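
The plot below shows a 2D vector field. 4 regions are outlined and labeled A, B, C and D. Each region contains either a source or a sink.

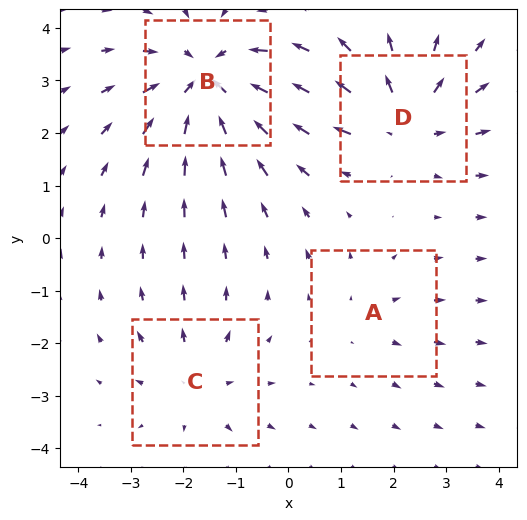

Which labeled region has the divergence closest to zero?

Divergence at each region's feature centre — A: about +2, B: about -6, C: about +3, D: about +4. Region A is closest to zero.

A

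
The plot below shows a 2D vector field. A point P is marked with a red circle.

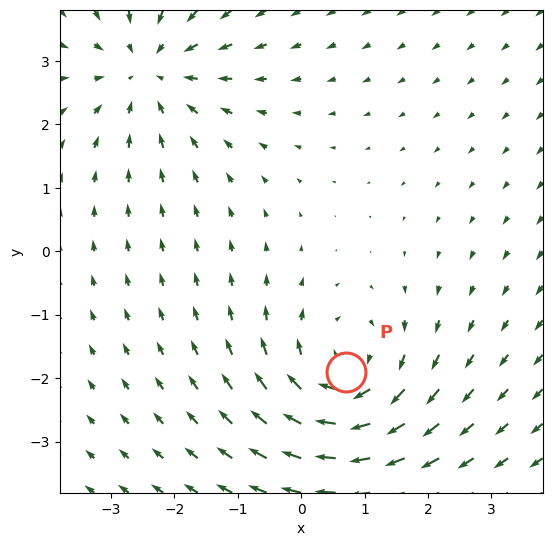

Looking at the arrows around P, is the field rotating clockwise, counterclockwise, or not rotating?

Near P at (0.7, -1.9) the arrows circulate clockwise. The curl (z-component) there is about -4; negative curl means clockwise rotation.

clockwise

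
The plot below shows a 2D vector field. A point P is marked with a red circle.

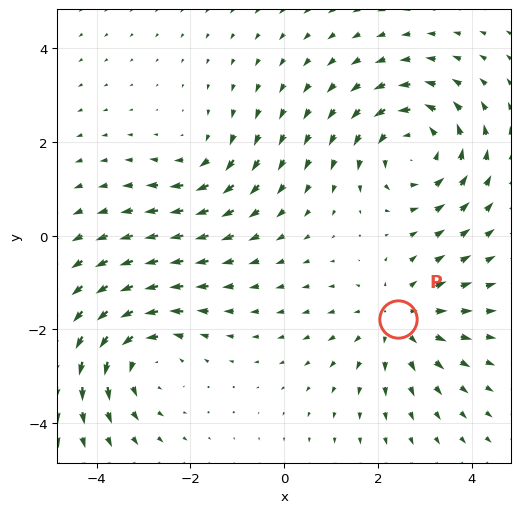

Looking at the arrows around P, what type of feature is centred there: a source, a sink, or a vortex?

At P (2.4, -1.8) the arrows spread outward. Divergence about +3, curl ≈0 — positive divergence with near-zero curl is a source.

source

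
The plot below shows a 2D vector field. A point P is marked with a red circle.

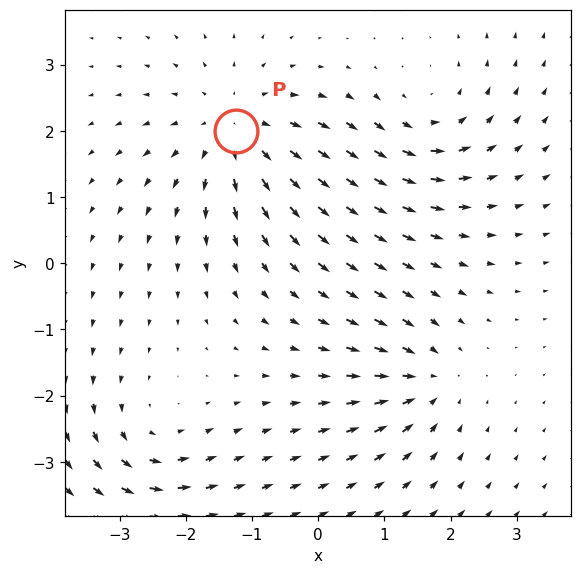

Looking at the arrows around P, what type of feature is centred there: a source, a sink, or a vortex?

At P (-1.2, 2.0) the arrows spread outward. Divergence about +4, curl ≈0 — positive divergence with near-zero curl is a source.

source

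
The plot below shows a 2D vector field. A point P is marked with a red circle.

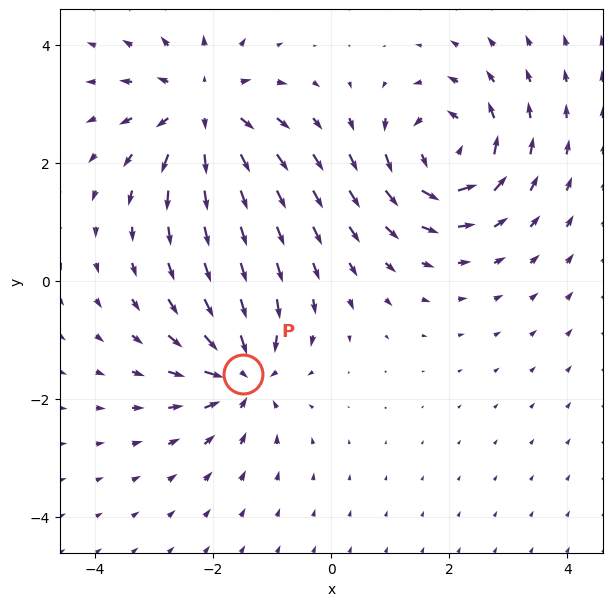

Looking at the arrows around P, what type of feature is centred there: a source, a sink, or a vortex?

At P (-1.5, -1.6) the arrows converge inward. Divergence about -6, curl ≈0 — negative divergence with near-zero curl is a sink.

sink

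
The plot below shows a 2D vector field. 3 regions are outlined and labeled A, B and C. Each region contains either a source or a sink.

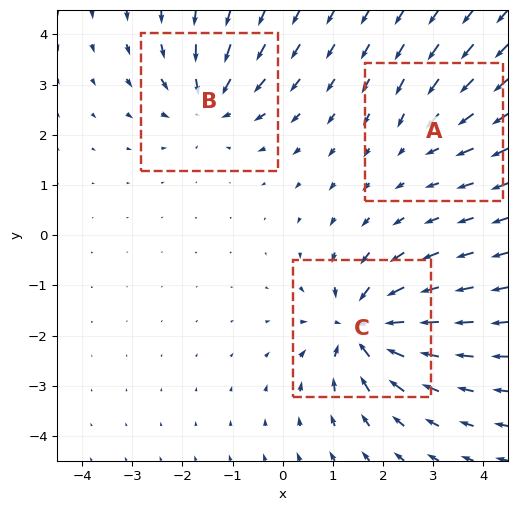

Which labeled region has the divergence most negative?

Divergence at each region's feature centre — A: about -2, B: about -4, C: about -6. Region C is most negative.

C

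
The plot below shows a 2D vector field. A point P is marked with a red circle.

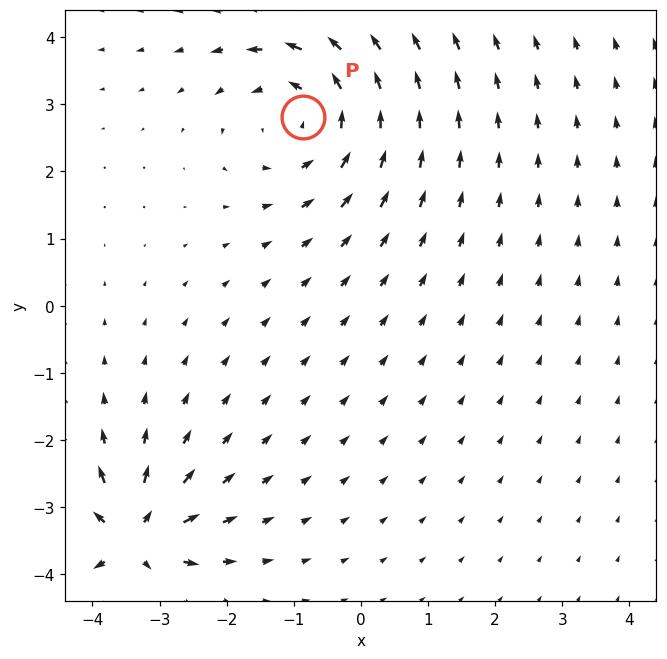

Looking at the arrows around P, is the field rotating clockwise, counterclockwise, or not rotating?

Near P at (-0.9, 2.8) the arrows circulate counterclockwise. The curl (z-component) there is about +4; positive curl means counterclockwise rotation.

counterclockwise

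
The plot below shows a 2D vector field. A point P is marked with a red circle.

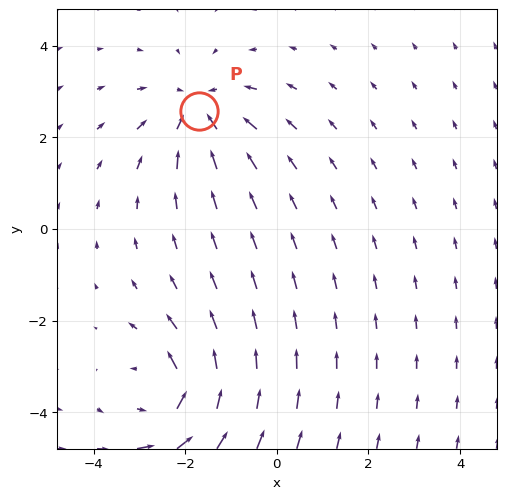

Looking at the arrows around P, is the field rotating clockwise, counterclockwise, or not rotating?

Near P at (-1.7, 2.6) the arrows show no circulation. The curl there is ≈0.

not rotating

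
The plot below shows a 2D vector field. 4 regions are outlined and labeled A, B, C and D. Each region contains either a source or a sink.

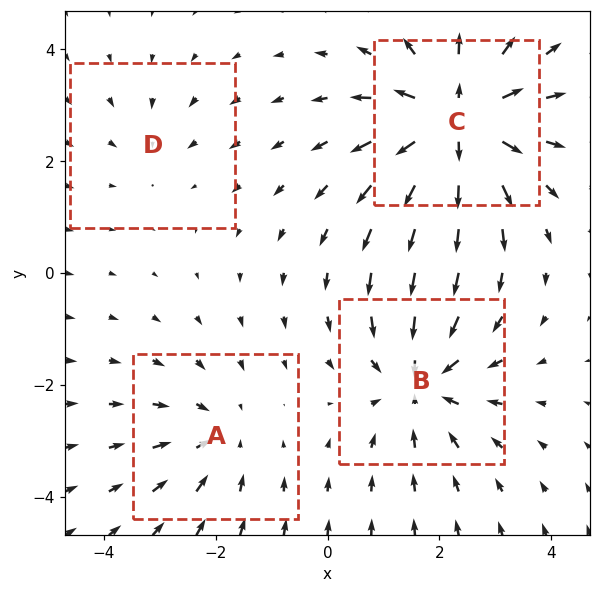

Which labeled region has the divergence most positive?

Divergence at each region's feature centre — A: about -3, B: about -5, C: about +6, D: about -2. Region C is most positive.

C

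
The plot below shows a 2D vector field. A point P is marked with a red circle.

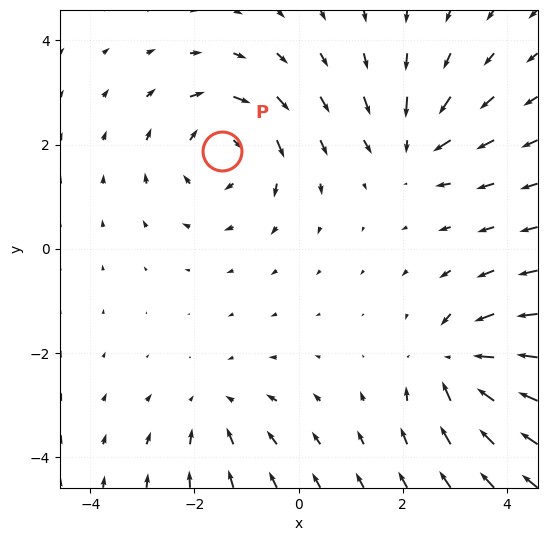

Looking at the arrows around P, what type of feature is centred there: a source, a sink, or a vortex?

vortex

At P (-1.5, 1.9) the arrows circulate clockwise. Divergence ≈0, curl about -4 — near-zero divergence with nonzero curl is a vortex.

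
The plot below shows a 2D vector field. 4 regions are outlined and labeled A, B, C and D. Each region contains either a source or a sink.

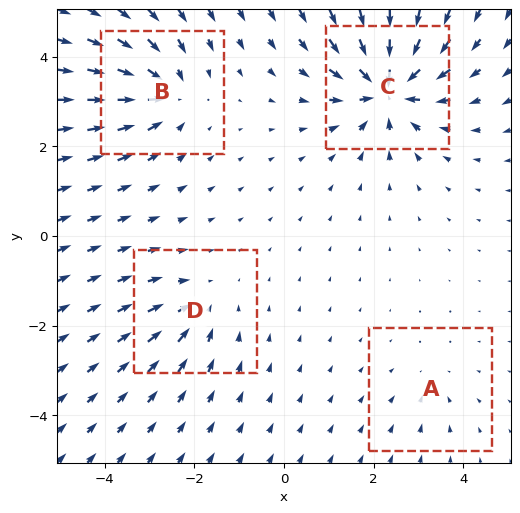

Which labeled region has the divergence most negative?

C

Divergence at each region's feature centre — A: about -2, B: about -5, C: about -8, D: about -4. Region C is most negative.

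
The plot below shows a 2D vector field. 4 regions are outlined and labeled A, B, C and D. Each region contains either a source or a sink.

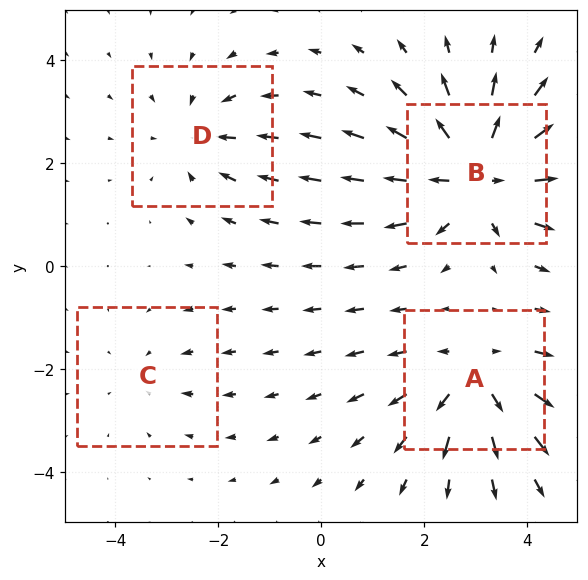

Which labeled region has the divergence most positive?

B

Divergence at each region's feature centre — A: about +4, B: about +6, C: about -2, D: about -3. Region B is most positive.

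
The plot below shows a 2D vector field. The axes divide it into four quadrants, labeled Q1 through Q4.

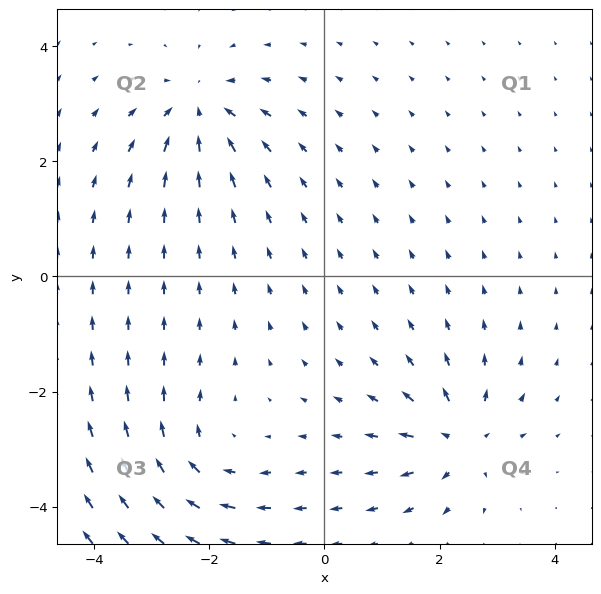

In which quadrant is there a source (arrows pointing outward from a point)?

Q4

The source sits at approximately (2.3, -2.8), which lies in quadrant Q4. The divergence there is about +5, positive as expected for a source.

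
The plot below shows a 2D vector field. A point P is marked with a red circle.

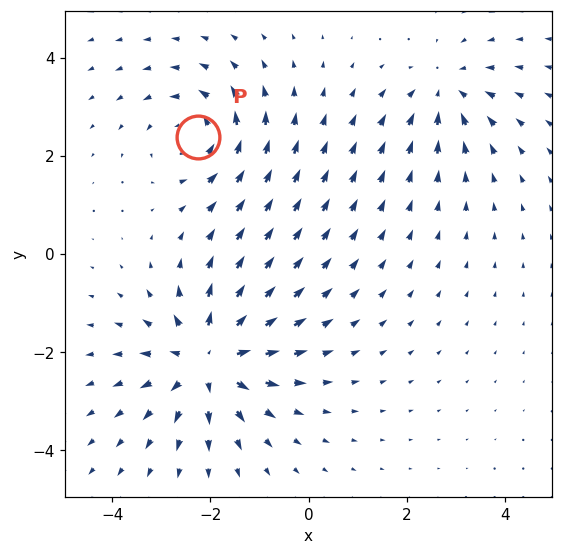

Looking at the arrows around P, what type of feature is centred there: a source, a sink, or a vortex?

vortex

At P (-2.3, 2.4) the arrows circulate counterclockwise. Divergence ≈0, curl about +3 — near-zero divergence with nonzero curl is a vortex.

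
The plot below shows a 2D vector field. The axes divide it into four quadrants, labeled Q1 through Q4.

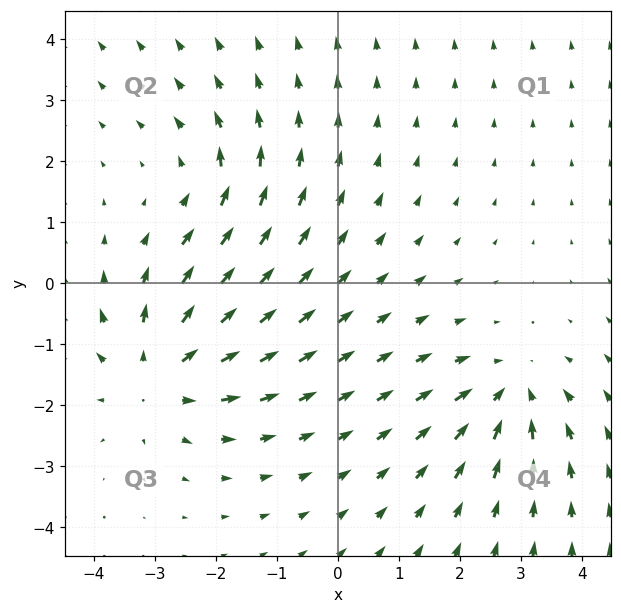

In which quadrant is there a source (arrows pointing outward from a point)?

Q3

The source sits at approximately (-2.9, -1.5), which lies in quadrant Q3. The divergence there is about +4, positive as expected for a source.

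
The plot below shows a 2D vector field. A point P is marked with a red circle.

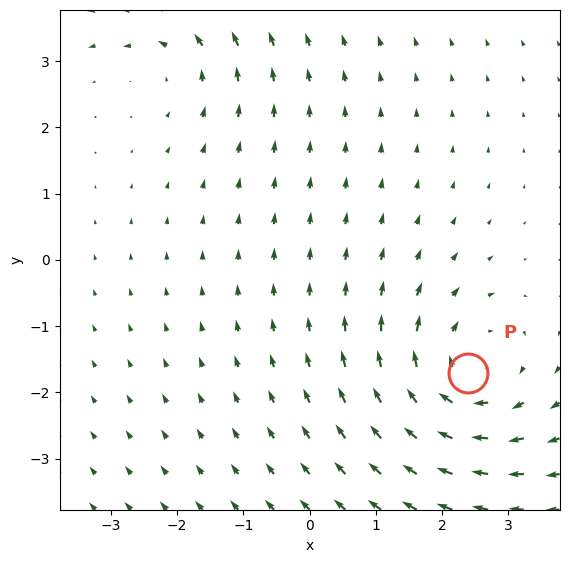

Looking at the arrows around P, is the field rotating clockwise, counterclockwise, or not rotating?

Near P at (2.4, -1.7) the arrows circulate clockwise. The curl (z-component) there is about -4; negative curl means clockwise rotation.

clockwise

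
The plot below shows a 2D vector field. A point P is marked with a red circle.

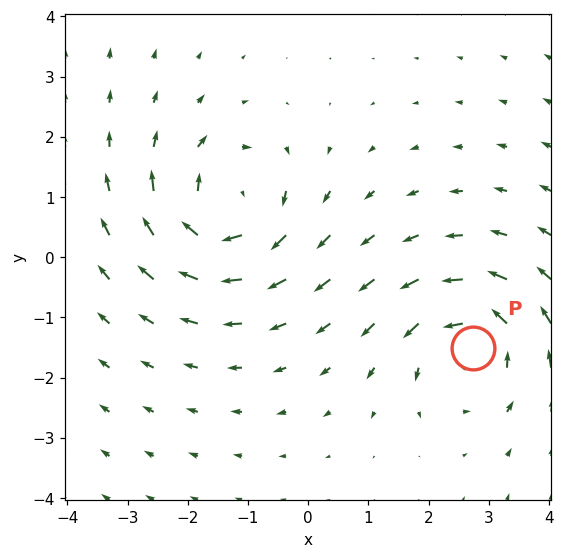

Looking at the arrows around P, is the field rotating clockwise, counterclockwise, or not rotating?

Near P at (2.7, -1.5) the arrows circulate counterclockwise. The curl (z-component) there is about +5; positive curl means counterclockwise rotation.

counterclockwise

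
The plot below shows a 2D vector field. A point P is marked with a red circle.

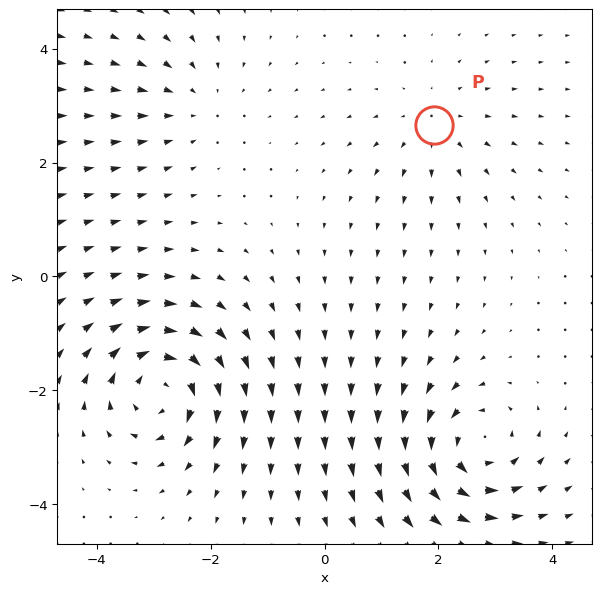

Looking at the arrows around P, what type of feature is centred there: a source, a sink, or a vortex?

At P (1.9, 2.7) the arrows spread outward. Divergence about +3, curl ≈0 — positive divergence with near-zero curl is a source.

source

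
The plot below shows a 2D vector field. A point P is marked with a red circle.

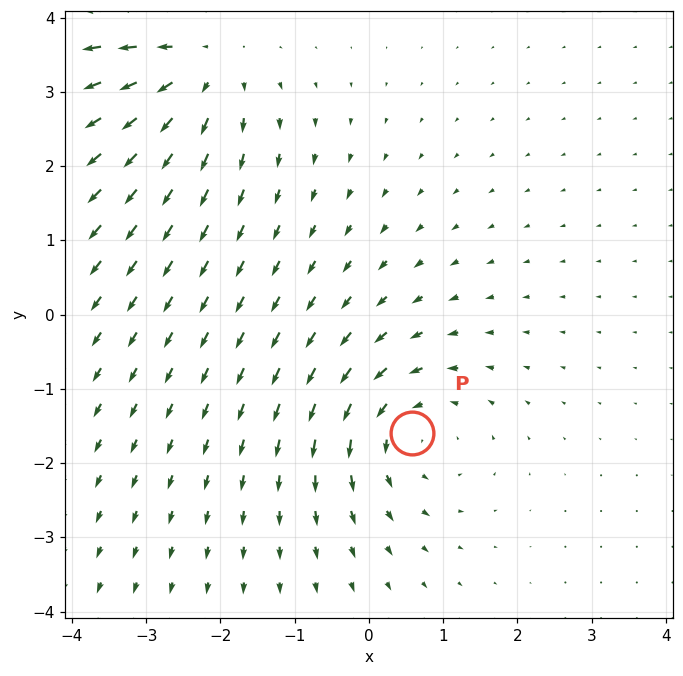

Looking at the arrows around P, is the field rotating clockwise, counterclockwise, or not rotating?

counterclockwise

Near P at (0.6, -1.6) the arrows circulate counterclockwise. The curl (z-component) there is about +3; positive curl means counterclockwise rotation.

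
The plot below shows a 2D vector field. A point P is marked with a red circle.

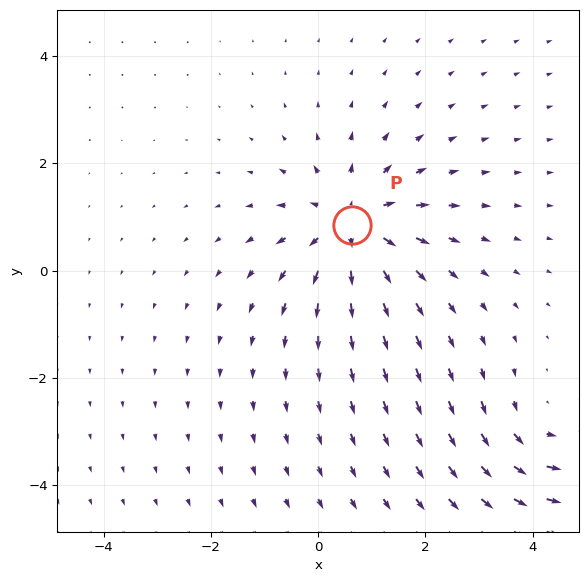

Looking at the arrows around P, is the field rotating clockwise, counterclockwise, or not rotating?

Near P at (0.6, 0.8) the arrows show no circulation. The curl there is ≈0.

not rotating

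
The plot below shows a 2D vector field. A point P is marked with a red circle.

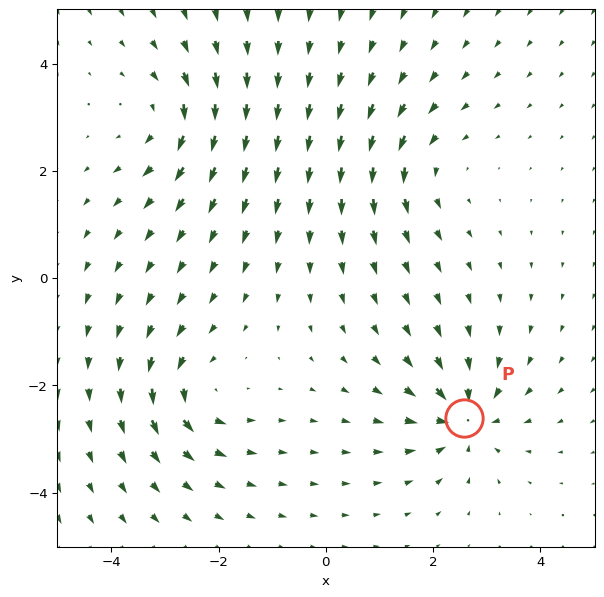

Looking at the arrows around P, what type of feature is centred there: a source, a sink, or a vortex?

sink

At P (2.6, -2.6) the arrows converge inward. Divergence about -6, curl ≈0 — negative divergence with near-zero curl is a sink.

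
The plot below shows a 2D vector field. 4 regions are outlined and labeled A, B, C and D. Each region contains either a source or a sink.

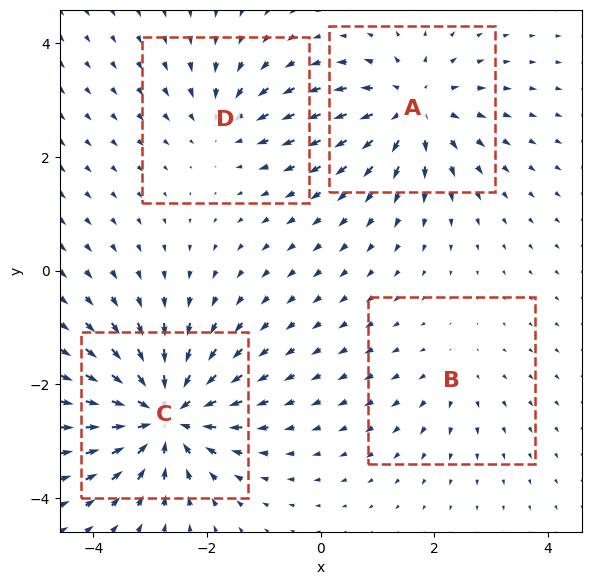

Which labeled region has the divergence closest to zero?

B

Divergence at each region's feature centre — A: about +5, B: about +2, C: about -7, D: about -3. Region B is closest to zero.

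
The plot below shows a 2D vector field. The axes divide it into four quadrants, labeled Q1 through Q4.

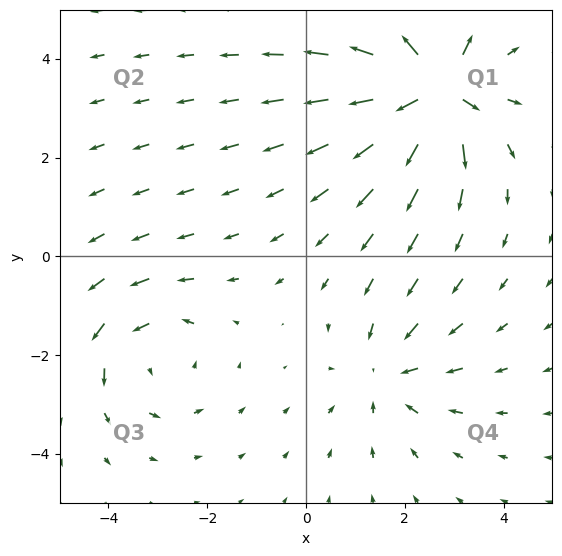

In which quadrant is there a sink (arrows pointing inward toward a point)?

Q4

The sink sits at approximately (1.6, -2.4), which lies in quadrant Q4. The divergence there is about -3, negative as expected for a sink.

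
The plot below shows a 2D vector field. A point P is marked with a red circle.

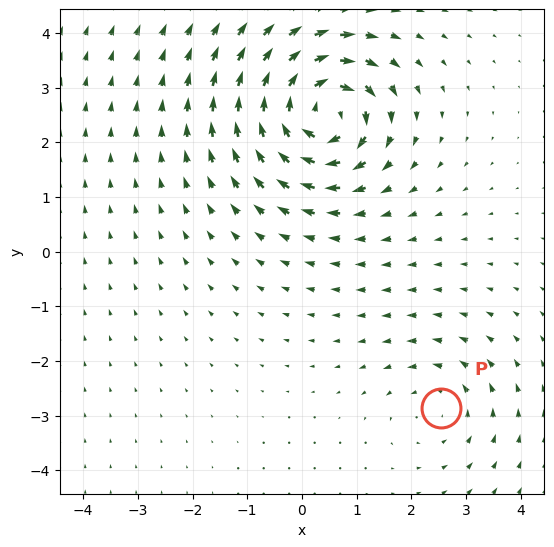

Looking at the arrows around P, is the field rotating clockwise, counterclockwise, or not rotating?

counterclockwise

Near P at (2.5, -2.9) the arrows circulate counterclockwise. The curl (z-component) there is about +2; positive curl means counterclockwise rotation.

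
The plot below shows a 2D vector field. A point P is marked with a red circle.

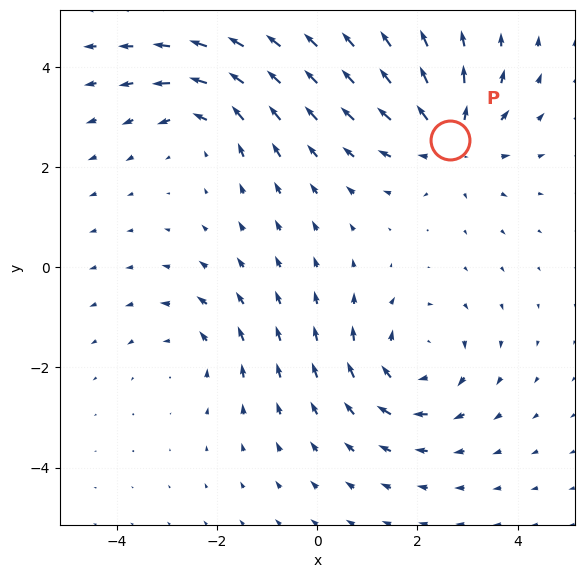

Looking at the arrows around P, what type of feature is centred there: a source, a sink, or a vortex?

source

At P (2.7, 2.5) the arrows spread outward. Divergence about +4, curl ≈0 — positive divergence with near-zero curl is a source.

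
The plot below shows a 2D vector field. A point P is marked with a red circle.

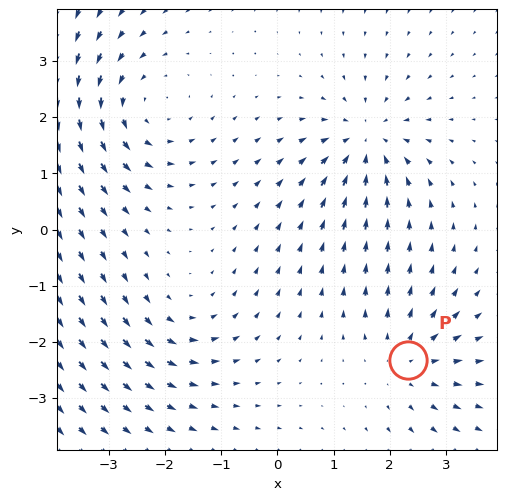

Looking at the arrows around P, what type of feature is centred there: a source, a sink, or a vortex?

At P (2.3, -2.3) the arrows spread outward. Divergence about +3, curl ≈0 — positive divergence with near-zero curl is a source.

source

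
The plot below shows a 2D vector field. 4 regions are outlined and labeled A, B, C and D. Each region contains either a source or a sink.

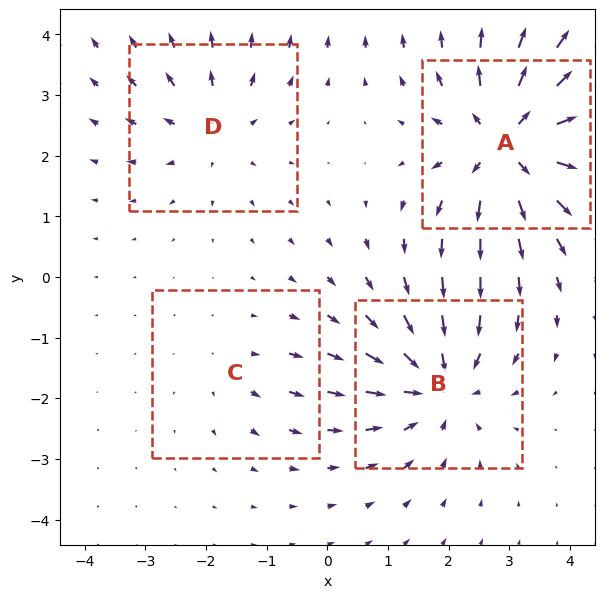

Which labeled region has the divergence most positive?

Divergence at each region's feature centre — A: about +7, B: about -5, C: about +2, D: about +4. Region A is most positive.

A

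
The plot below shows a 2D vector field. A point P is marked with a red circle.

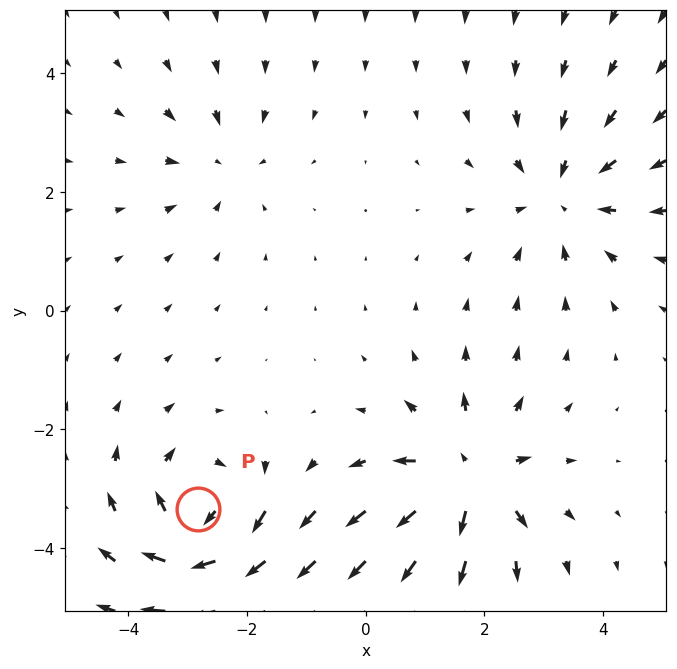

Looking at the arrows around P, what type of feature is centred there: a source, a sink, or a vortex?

At P (-2.8, -3.3) the arrows circulate clockwise. Divergence ≈0, curl about -6 — near-zero divergence with nonzero curl is a vortex.

vortex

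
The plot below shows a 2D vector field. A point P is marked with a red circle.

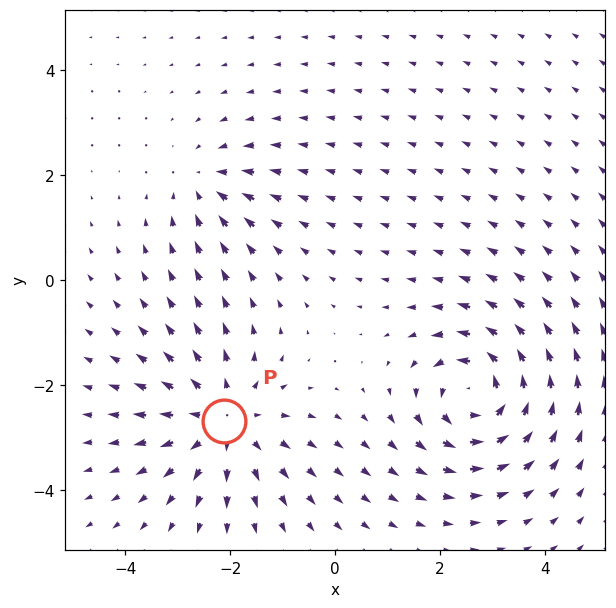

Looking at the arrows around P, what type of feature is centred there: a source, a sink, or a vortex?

source

At P (-2.1, -2.7) the arrows spread outward. Divergence about +4, curl ≈0 — positive divergence with near-zero curl is a source.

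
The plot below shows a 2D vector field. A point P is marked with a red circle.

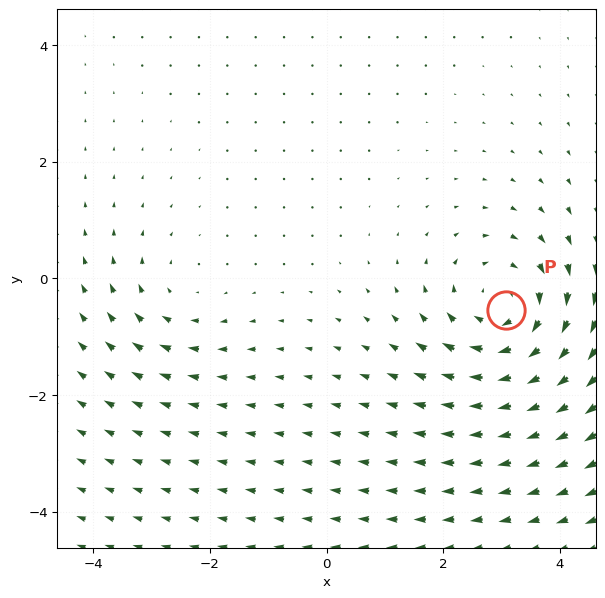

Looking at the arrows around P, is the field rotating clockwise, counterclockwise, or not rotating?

clockwise

Near P at (3.1, -0.5) the arrows circulate clockwise. The curl (z-component) there is about -5; negative curl means clockwise rotation.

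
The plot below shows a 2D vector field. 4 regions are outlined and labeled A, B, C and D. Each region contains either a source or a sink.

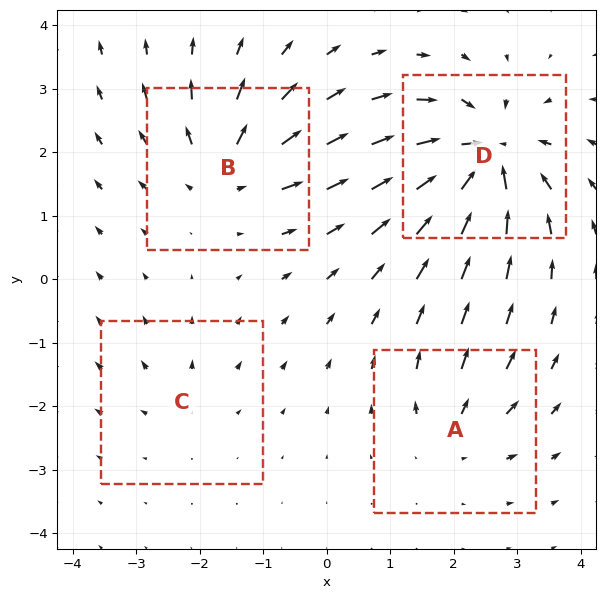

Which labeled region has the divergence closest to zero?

Divergence at each region's feature centre — A: about +4, B: about +6, C: about +2, D: about -9. Region C is closest to zero.

C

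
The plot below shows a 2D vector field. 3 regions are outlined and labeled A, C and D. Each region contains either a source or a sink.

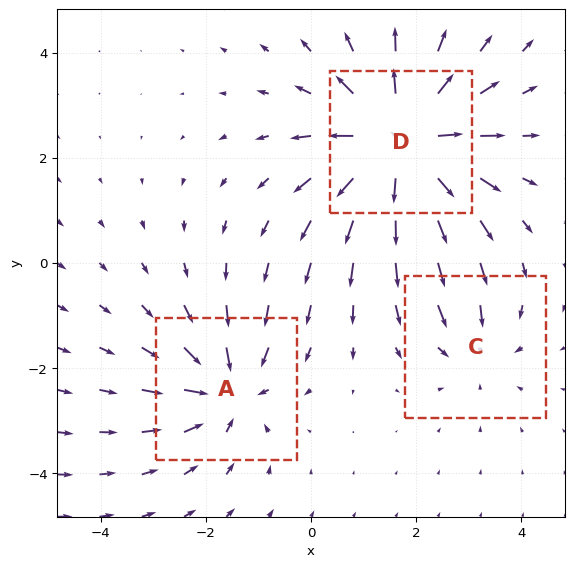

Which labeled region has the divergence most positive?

Divergence at each region's feature centre — A: about -3, C: about -2, D: about +6. Region D is most positive.

D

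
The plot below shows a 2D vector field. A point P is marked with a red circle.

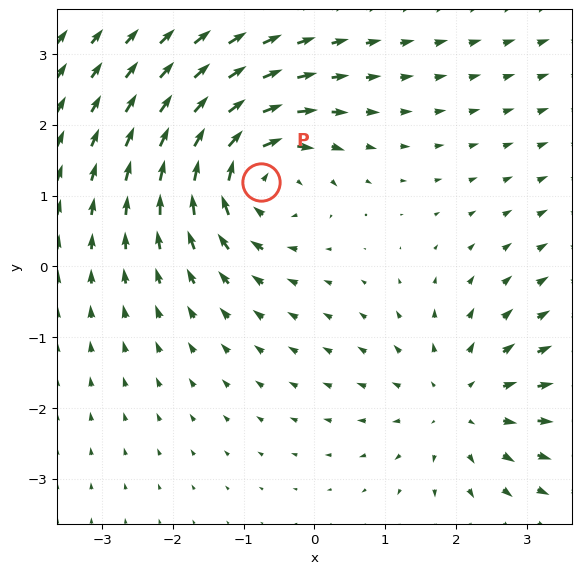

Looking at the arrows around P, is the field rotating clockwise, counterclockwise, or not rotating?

Near P at (-0.8, 1.2) the arrows circulate clockwise. The curl (z-component) there is about -4; negative curl means clockwise rotation.

clockwise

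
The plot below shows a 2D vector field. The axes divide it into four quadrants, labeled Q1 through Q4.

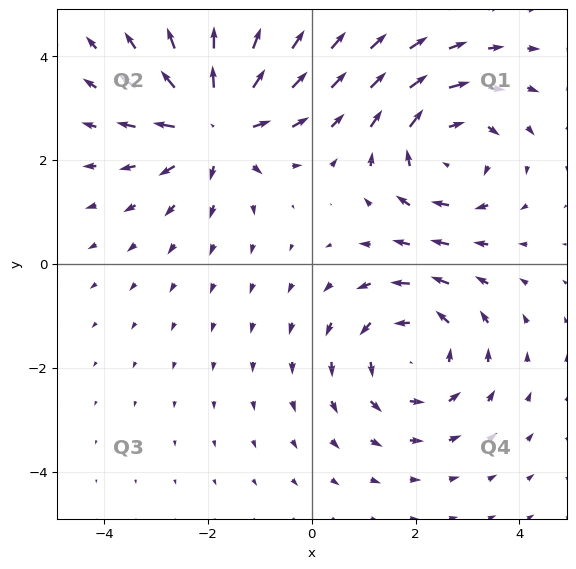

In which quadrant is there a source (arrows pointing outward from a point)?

The source sits at approximately (-1.8, 2.7), which lies in quadrant Q2. The divergence there is about +5, positive as expected for a source.

Q2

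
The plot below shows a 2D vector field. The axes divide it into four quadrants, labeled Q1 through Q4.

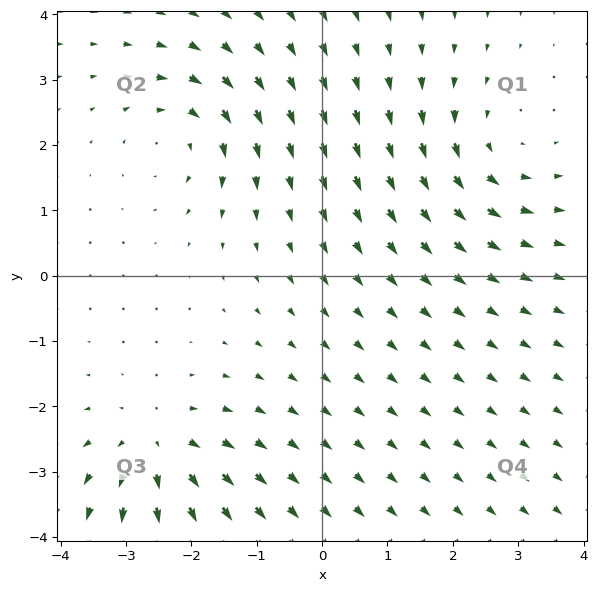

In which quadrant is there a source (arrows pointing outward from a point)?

Q3

The source sits at approximately (-2.6, -2.6), which lies in quadrant Q3. The divergence there is about +4, positive as expected for a source.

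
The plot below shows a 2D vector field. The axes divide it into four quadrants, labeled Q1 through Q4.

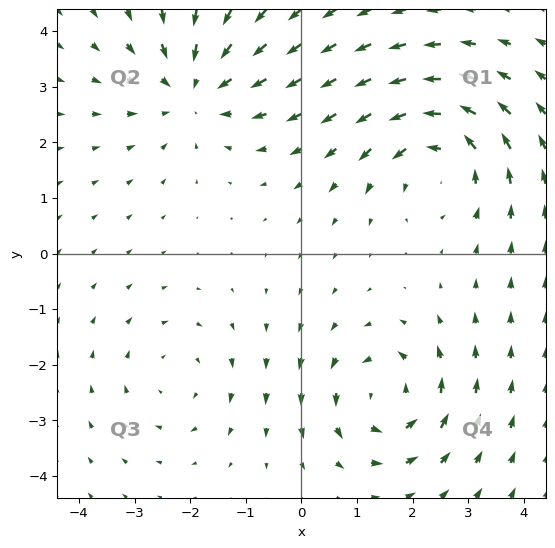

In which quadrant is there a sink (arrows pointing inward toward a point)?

Q2

The sink sits at approximately (-1.9, 3.0), which lies in quadrant Q2. The divergence there is about -4, negative as expected for a sink.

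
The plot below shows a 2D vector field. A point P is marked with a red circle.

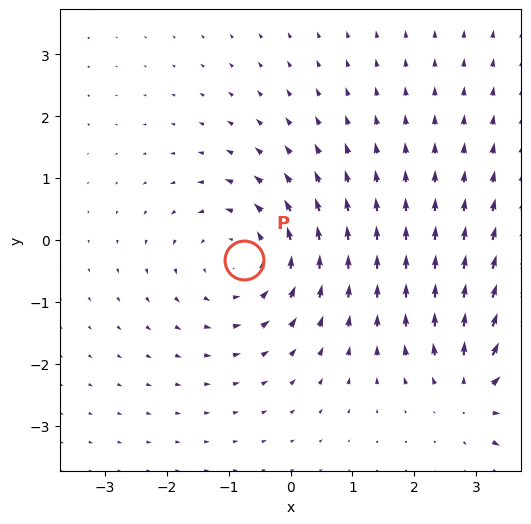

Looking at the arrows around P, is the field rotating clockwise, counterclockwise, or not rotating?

counterclockwise

Near P at (-0.8, -0.3) the arrows circulate counterclockwise. The curl (z-component) there is about +4; positive curl means counterclockwise rotation.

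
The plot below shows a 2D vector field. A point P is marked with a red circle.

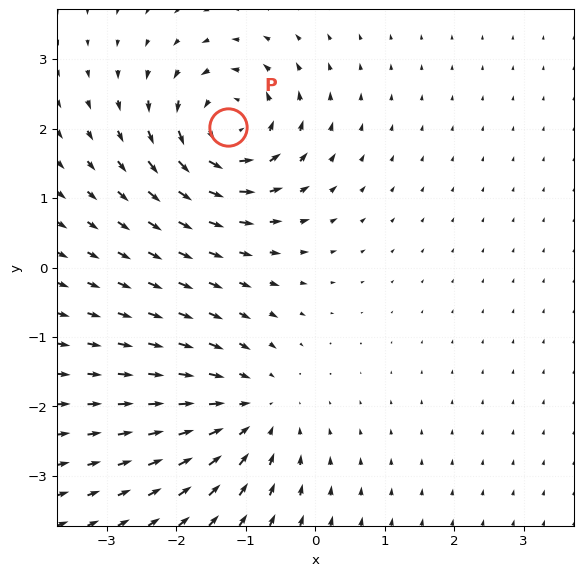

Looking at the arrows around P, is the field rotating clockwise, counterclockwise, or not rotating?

Near P at (-1.3, 2.0) the arrows circulate counterclockwise. The curl (z-component) there is about +6; positive curl means counterclockwise rotation.

counterclockwise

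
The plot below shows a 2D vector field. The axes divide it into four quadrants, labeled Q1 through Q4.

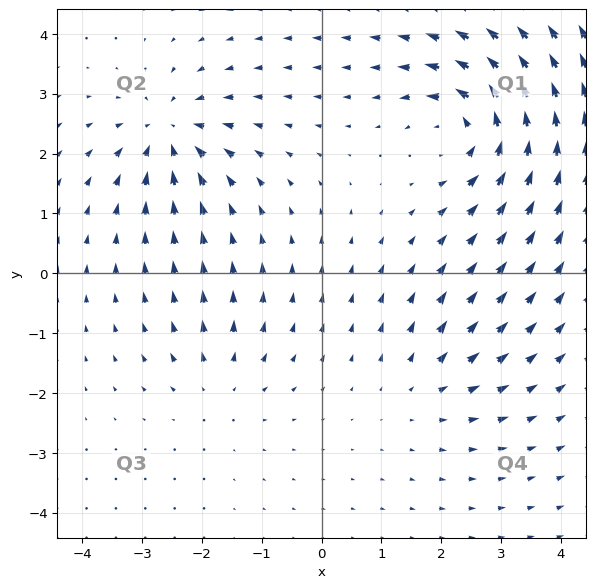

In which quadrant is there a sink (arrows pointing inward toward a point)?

The sink sits at approximately (-2.5, 2.3), which lies in quadrant Q2. The divergence there is about -5, negative as expected for a sink.

Q2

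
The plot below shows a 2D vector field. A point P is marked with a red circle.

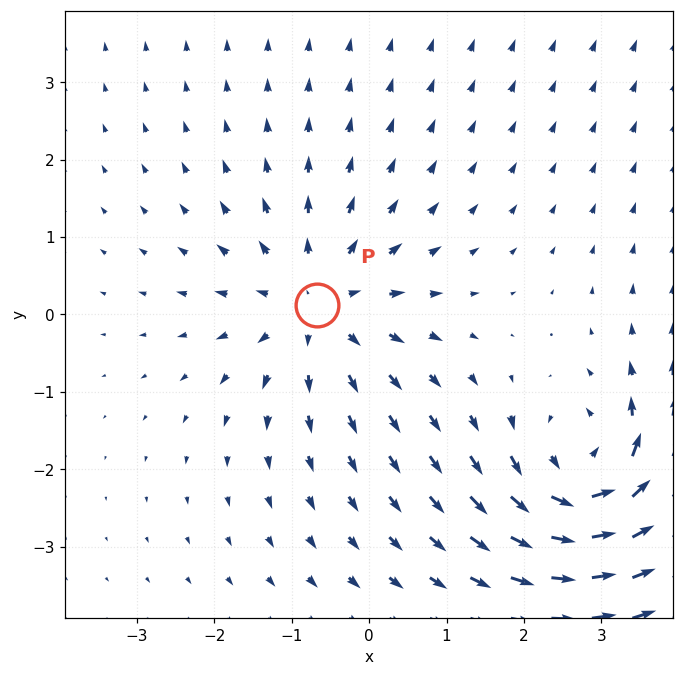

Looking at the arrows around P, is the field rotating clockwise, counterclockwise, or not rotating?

not rotating

Near P at (-0.7, 0.1) the arrows show no circulation. The curl there is ≈0.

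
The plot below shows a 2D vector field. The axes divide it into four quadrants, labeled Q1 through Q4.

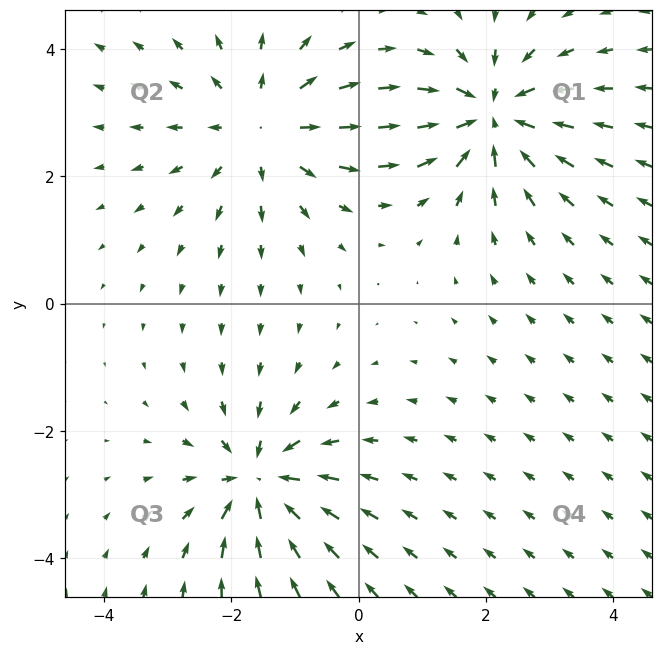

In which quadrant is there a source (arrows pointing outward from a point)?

The source sits at approximately (-1.5, 2.8), which lies in quadrant Q2. The divergence there is about +4, positive as expected for a source.

Q2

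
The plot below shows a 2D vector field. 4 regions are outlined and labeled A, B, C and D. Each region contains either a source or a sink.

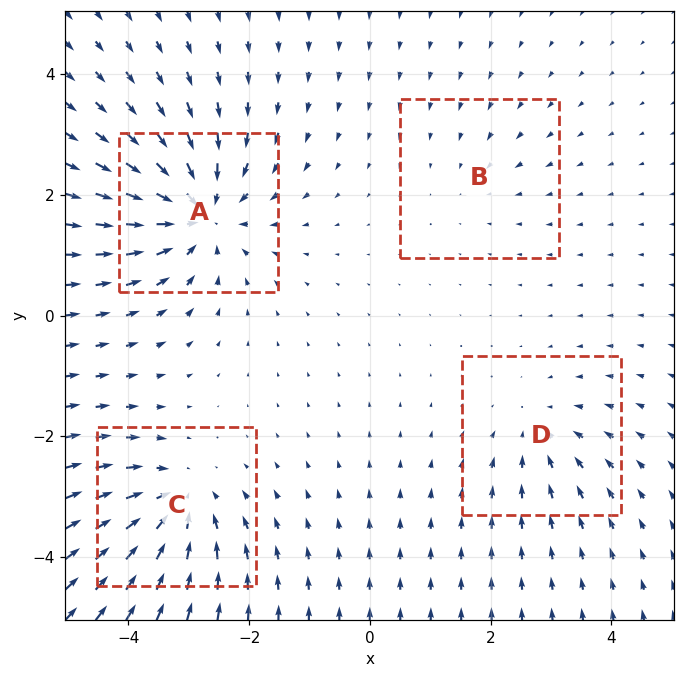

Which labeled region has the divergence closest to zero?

B

Divergence at each region's feature centre — A: about -7, B: about -2, C: about -6, D: about -4. Region B is closest to zero.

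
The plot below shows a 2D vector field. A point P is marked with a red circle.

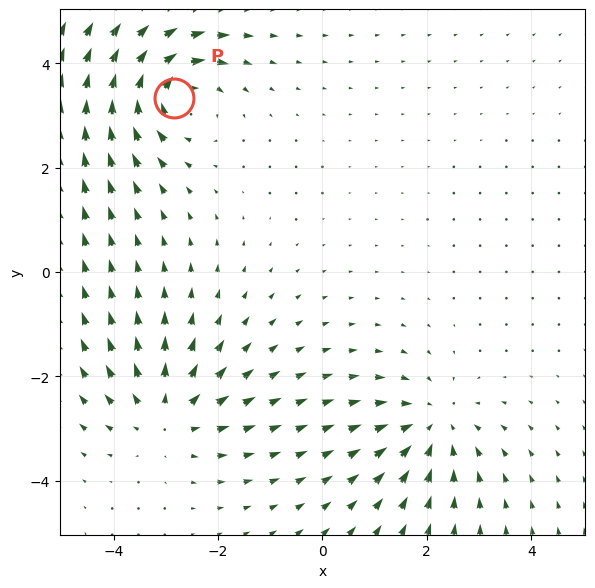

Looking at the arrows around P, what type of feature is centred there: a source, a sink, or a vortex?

At P (-2.9, 3.3) the arrows circulate clockwise. Divergence ≈0, curl about -5 — near-zero divergence with nonzero curl is a vortex.

vortex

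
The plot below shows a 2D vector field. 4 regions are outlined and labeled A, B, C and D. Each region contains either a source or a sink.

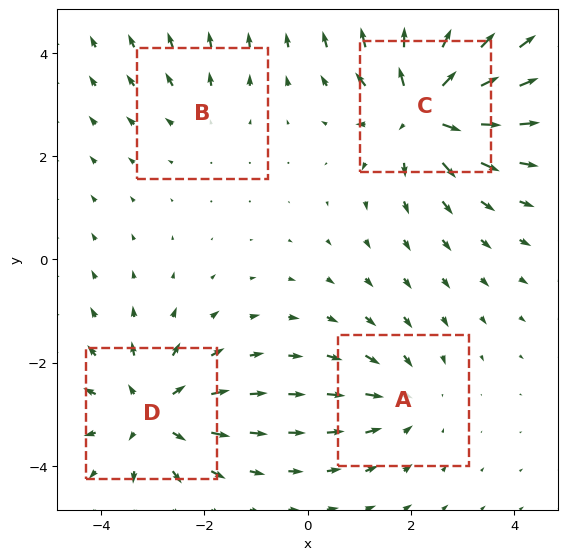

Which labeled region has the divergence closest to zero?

Divergence at each region's feature centre — A: about -3, B: about +2, C: about +7, D: about +5. Region B is closest to zero.

B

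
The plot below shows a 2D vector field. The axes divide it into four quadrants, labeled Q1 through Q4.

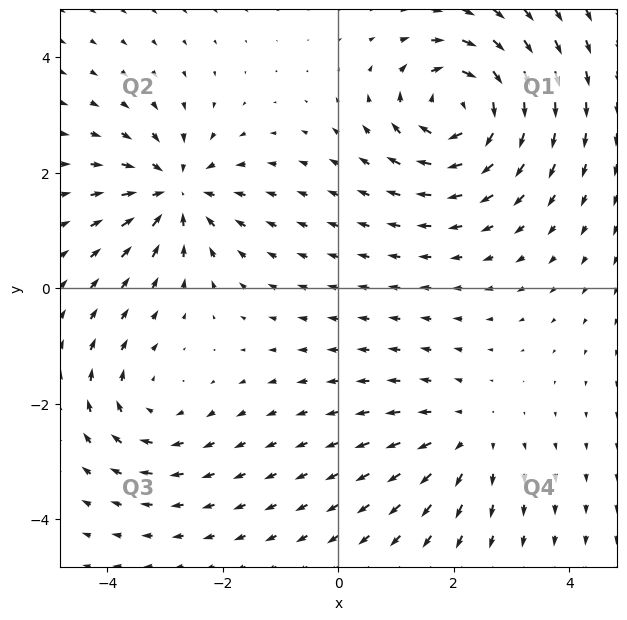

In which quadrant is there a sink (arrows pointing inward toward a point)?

The sink sits at approximately (-2.8, 1.7), which lies in quadrant Q2. The divergence there is about -5, negative as expected for a sink.

Q2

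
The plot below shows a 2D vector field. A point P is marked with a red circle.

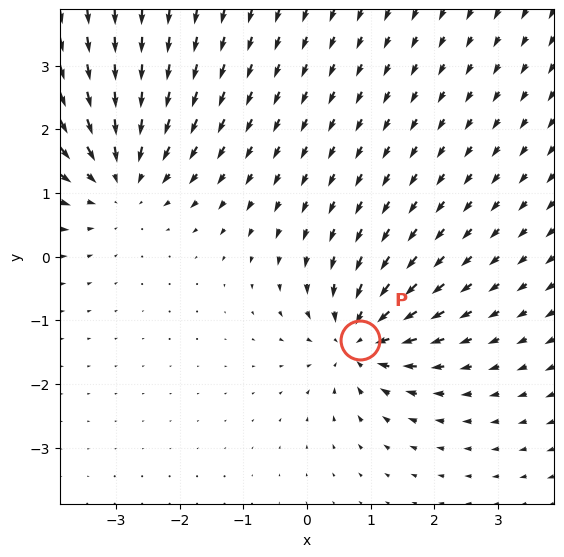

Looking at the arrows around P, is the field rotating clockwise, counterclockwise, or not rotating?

not rotating

Near P at (0.8, -1.3) the arrows show no circulation. The curl there is ≈0.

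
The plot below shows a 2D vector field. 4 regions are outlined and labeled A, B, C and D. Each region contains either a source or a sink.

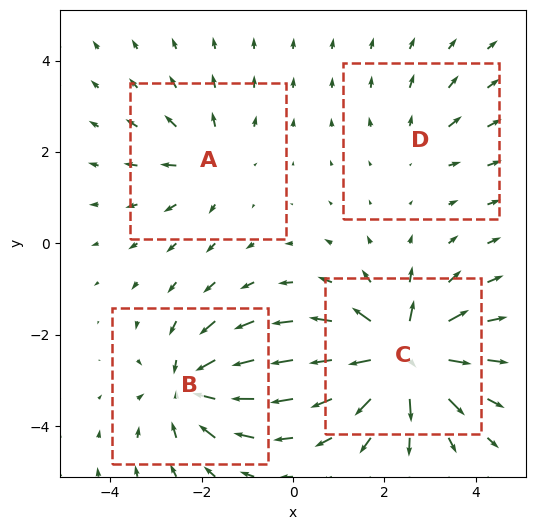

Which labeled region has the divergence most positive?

Divergence at each region's feature centre — A: about +4, B: about -6, C: about +8, D: about +2. Region C is most positive.

C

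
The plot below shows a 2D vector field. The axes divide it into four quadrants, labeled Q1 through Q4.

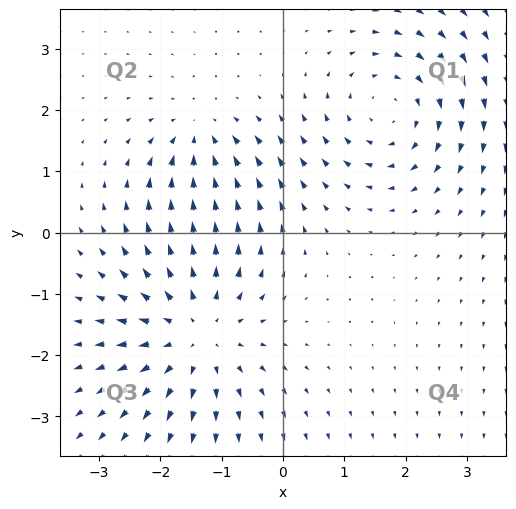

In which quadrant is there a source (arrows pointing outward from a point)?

The source sits at approximately (-1.4, -1.6), which lies in quadrant Q3. The divergence there is about +4, positive as expected for a source.

Q3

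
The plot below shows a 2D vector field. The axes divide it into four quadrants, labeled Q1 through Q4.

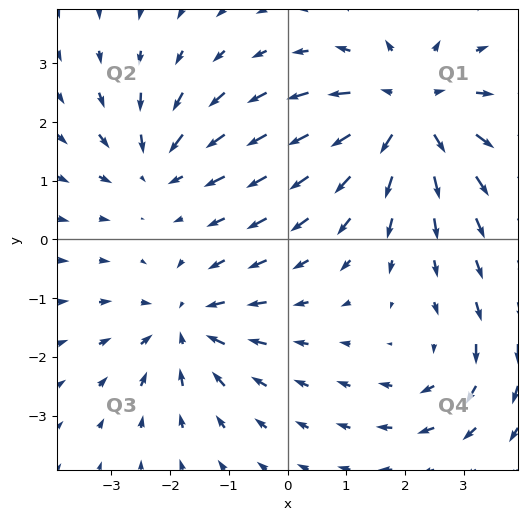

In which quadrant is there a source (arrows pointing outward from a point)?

The source sits at approximately (2.1, 2.2), which lies in quadrant Q1. The divergence there is about +4, positive as expected for a source.

Q1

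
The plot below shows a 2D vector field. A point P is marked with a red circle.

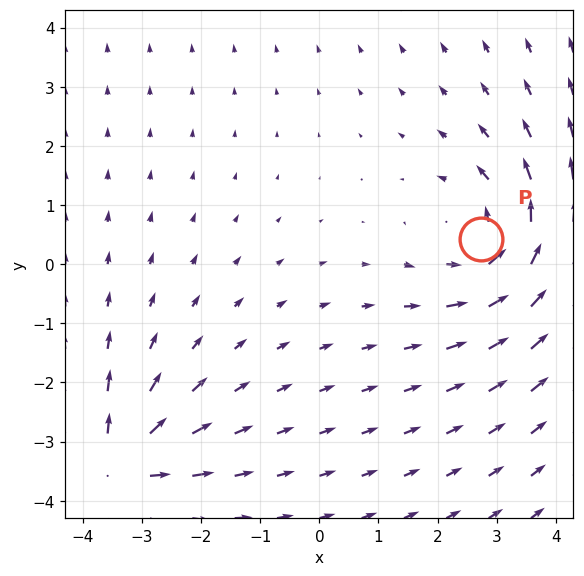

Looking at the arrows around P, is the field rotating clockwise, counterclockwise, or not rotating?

Near P at (2.7, 0.4) the arrows circulate counterclockwise. The curl (z-component) there is about +4; positive curl means counterclockwise rotation.

counterclockwise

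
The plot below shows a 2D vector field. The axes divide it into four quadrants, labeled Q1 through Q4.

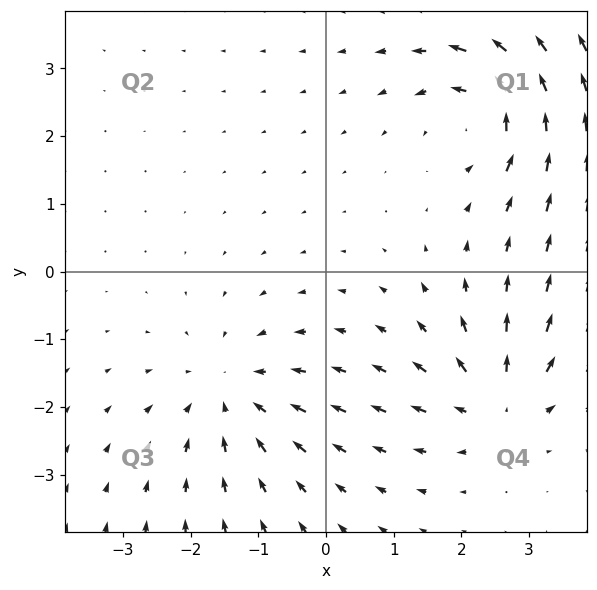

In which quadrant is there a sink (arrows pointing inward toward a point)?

The sink sits at approximately (-1.4, -1.8), which lies in quadrant Q3. The divergence there is about -3, negative as expected for a sink.

Q3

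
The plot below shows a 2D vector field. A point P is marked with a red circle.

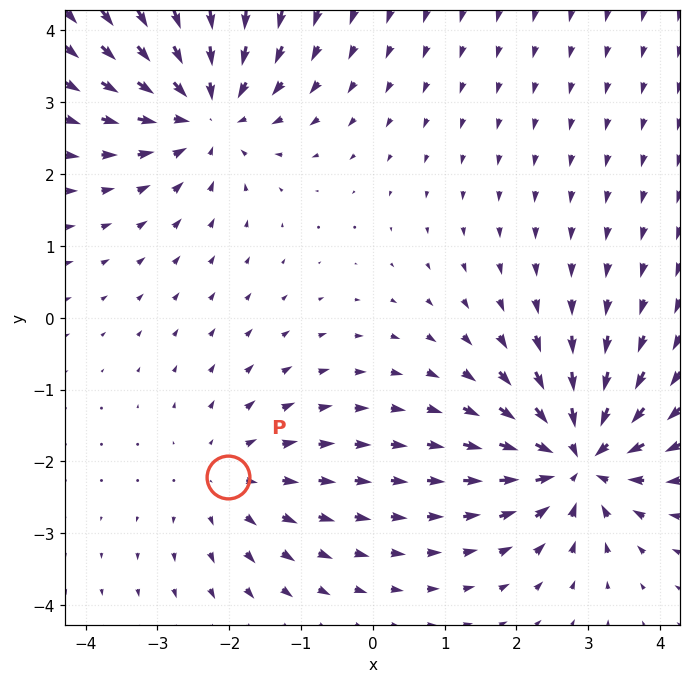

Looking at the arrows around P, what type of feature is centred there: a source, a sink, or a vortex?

At P (-2.0, -2.2) the arrows spread outward. Divergence about +3, curl ≈0 — positive divergence with near-zero curl is a source.

source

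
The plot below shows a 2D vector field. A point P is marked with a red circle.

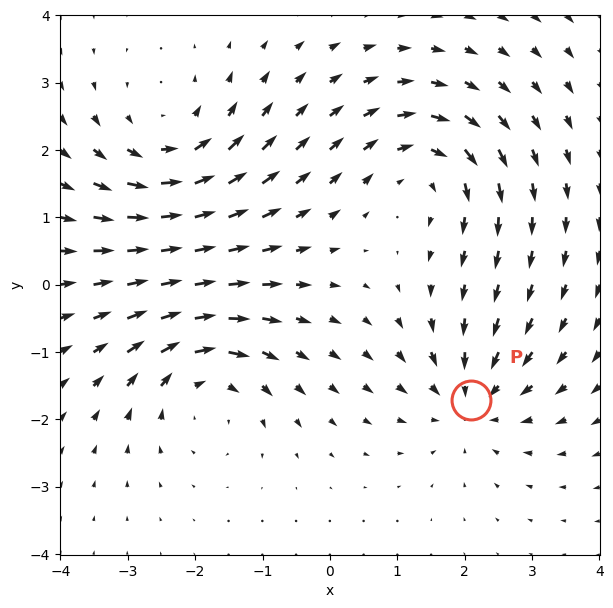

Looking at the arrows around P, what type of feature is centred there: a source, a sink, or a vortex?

sink

At P (2.1, -1.7) the arrows converge inward. Divergence about -4, curl ≈0 — negative divergence with near-zero curl is a sink.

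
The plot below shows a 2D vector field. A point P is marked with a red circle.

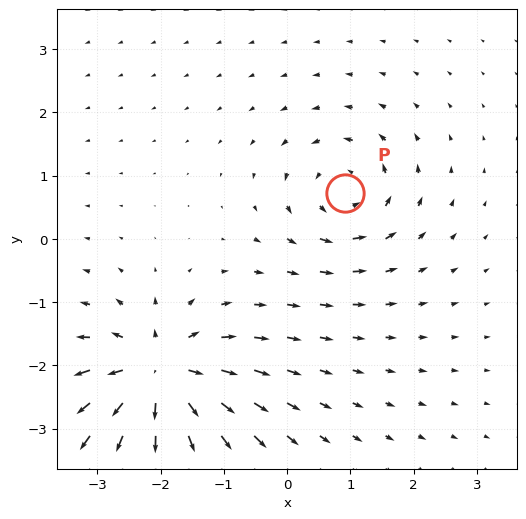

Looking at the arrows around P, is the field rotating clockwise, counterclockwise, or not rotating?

Near P at (0.9, 0.7) the arrows circulate counterclockwise. The curl (z-component) there is about +4; positive curl means counterclockwise rotation.

counterclockwise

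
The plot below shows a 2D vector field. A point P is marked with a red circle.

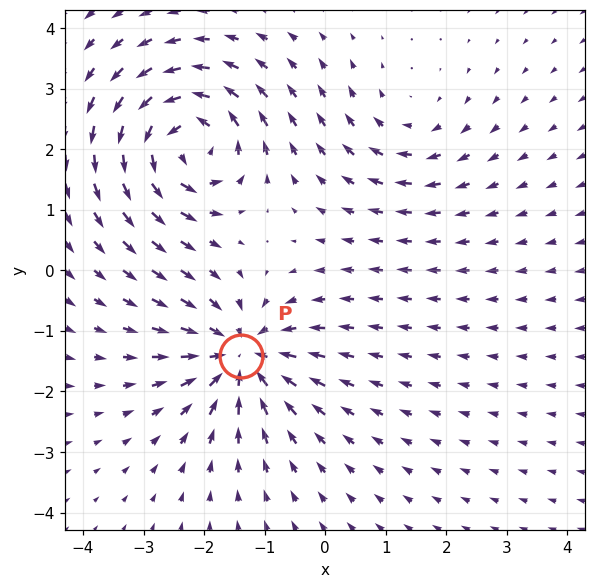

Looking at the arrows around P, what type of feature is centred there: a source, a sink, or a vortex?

sink

At P (-1.4, -1.4) the arrows converge inward. Divergence about -5, curl ≈0 — negative divergence with near-zero curl is a sink.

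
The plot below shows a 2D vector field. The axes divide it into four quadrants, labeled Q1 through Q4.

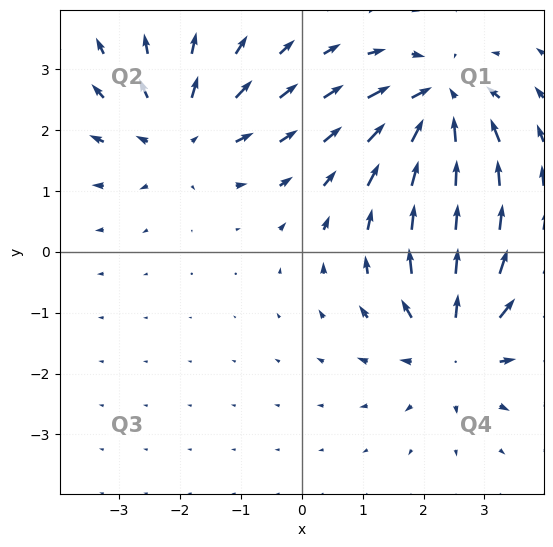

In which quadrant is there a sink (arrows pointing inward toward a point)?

Q1

The sink sits at approximately (2.2, 2.4), which lies in quadrant Q1. The divergence there is about -7, negative as expected for a sink.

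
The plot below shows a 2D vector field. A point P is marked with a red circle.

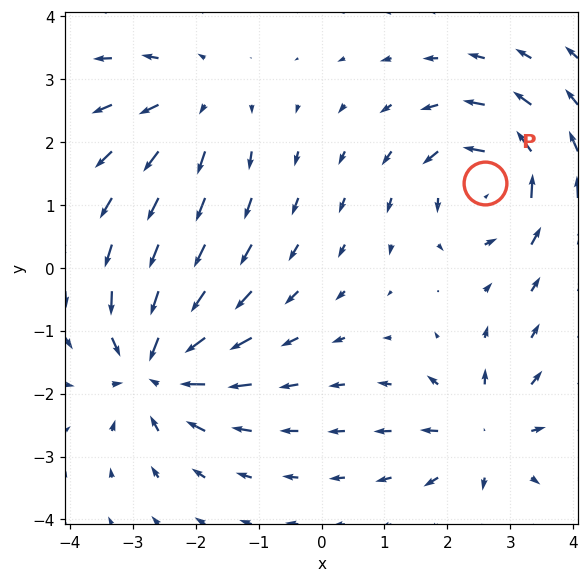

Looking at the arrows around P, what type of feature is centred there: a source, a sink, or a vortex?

At P (2.6, 1.3) the arrows circulate counterclockwise. Divergence ≈0, curl about +5 — near-zero divergence with nonzero curl is a vortex.

vortex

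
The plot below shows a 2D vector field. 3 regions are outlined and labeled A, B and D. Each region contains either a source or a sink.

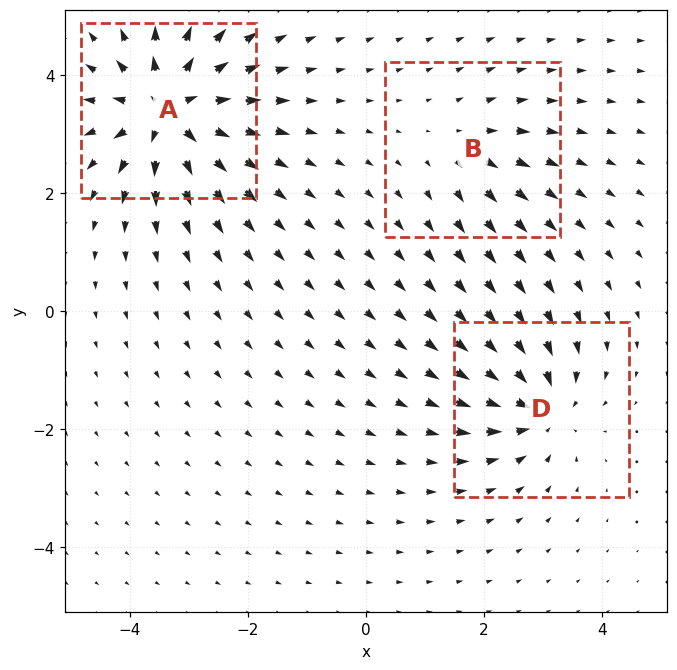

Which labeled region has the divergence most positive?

Divergence at each region's feature centre — A: about +6, B: about +2, D: about -4. Region A is most positive.

A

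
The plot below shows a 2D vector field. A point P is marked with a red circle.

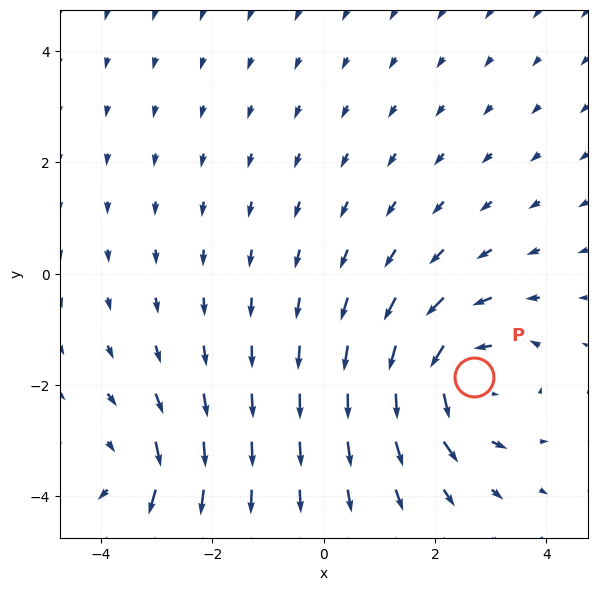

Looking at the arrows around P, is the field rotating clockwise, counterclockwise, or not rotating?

counterclockwise

Near P at (2.7, -1.9) the arrows circulate counterclockwise. The curl (z-component) there is about +5; positive curl means counterclockwise rotation.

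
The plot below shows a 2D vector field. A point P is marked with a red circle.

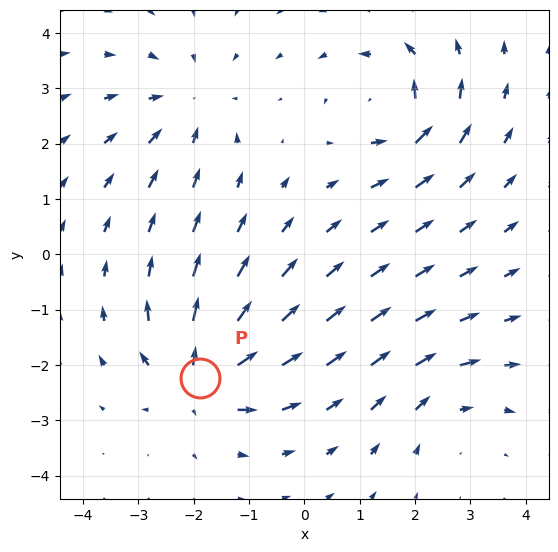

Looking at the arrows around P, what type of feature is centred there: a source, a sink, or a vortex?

source

At P (-1.9, -2.2) the arrows spread outward. Divergence about +6, curl ≈0 — positive divergence with near-zero curl is a source.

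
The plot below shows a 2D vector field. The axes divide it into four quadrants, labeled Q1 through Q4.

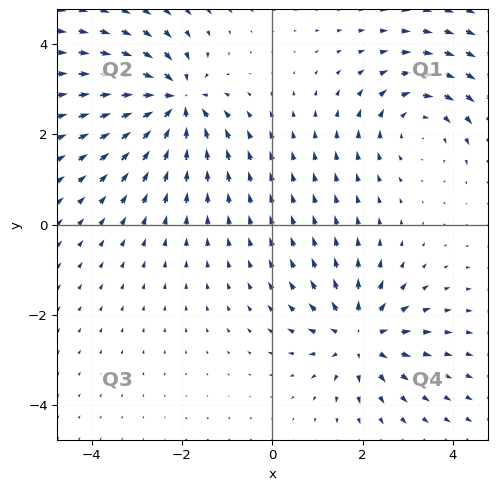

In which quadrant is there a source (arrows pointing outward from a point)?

Q4

The source sits at approximately (1.9, -2.5), which lies in quadrant Q4. The divergence there is about +4, positive as expected for a source.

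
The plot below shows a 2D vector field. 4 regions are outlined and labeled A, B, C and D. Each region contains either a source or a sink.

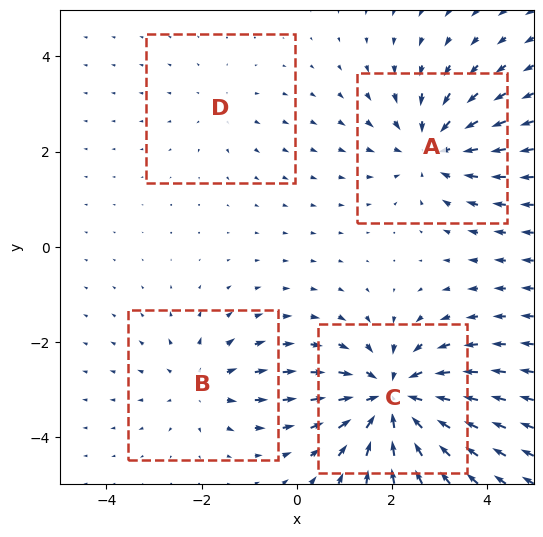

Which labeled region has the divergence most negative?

Divergence at each region's feature centre — A: about -4, B: about +3, C: about -6, D: about +2. Region C is most negative.

C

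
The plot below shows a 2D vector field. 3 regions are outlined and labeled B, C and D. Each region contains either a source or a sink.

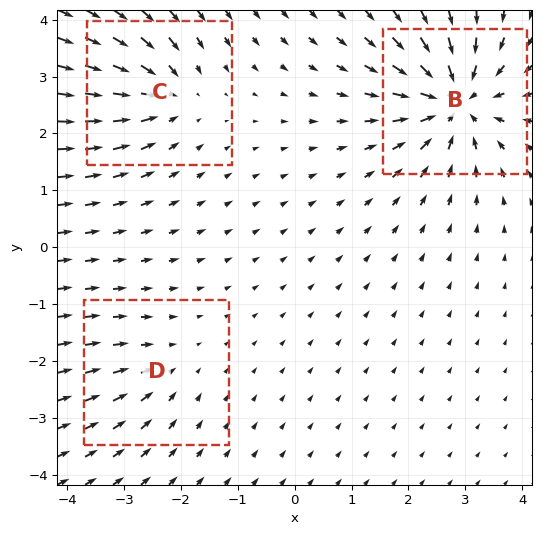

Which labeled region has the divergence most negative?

B

Divergence at each region's feature centre — B: about -6, C: about -4, D: about -2. Region B is most negative.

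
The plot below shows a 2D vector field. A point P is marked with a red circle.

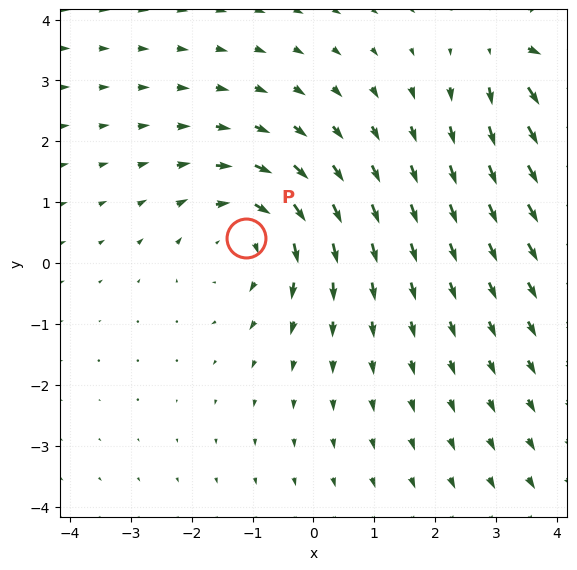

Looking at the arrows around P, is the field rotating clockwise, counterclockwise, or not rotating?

Near P at (-1.1, 0.4) the arrows circulate clockwise. The curl (z-component) there is about -3; negative curl means clockwise rotation.

clockwise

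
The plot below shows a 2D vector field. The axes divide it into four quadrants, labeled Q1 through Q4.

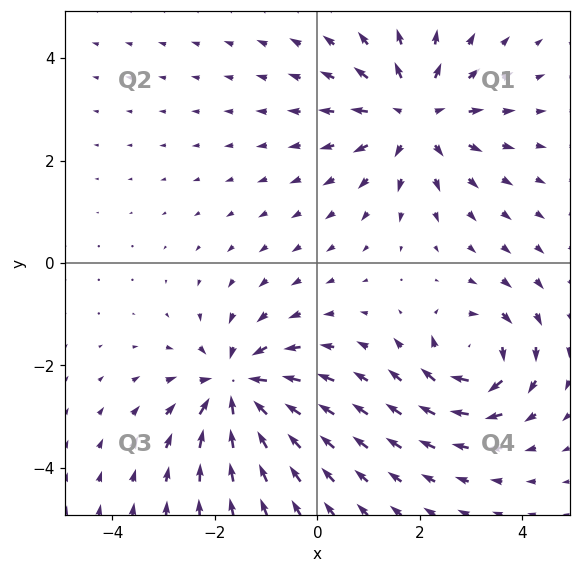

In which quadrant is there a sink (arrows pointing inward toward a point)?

Q3

The sink sits at approximately (-1.6, -2.4), which lies in quadrant Q3. The divergence there is about -5, negative as expected for a sink.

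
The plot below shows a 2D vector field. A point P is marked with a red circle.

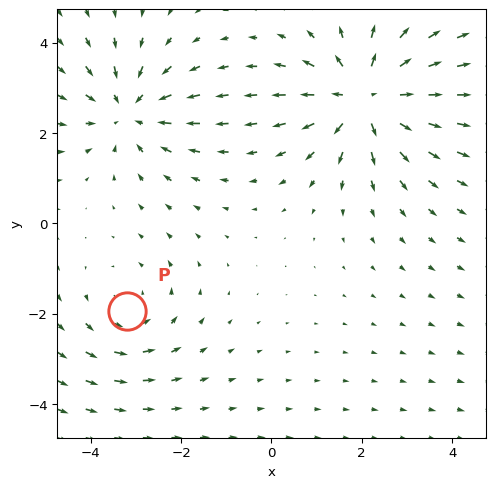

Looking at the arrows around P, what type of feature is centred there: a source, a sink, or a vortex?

At P (-3.2, -1.9) the arrows circulate counterclockwise. Divergence ≈0, curl about +2 — near-zero divergence with nonzero curl is a vortex.

vortex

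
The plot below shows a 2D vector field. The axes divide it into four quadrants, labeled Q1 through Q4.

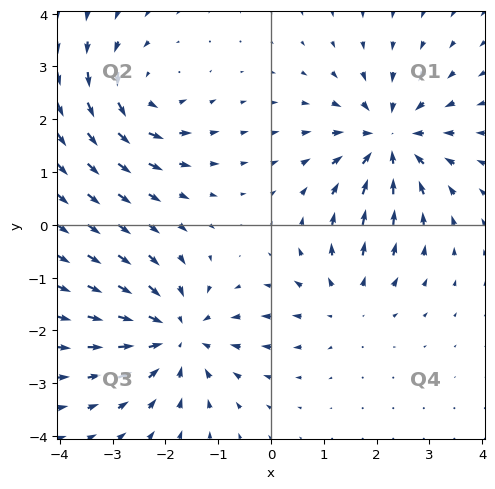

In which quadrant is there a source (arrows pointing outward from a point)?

Q4

The source sits at approximately (1.4, -1.5), which lies in quadrant Q4. The divergence there is about +2, positive as expected for a source.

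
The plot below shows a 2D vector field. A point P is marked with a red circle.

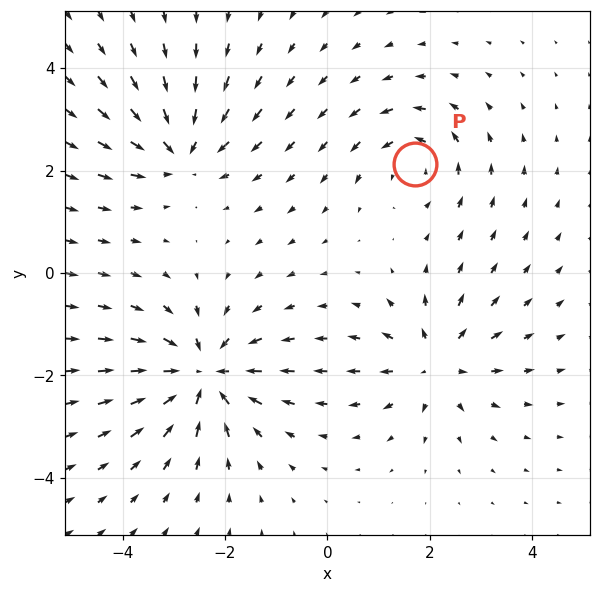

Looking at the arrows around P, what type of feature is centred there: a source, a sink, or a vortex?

At P (1.7, 2.1) the arrows circulate counterclockwise. Divergence ≈0, curl about +4 — near-zero divergence with nonzero curl is a vortex.

vortex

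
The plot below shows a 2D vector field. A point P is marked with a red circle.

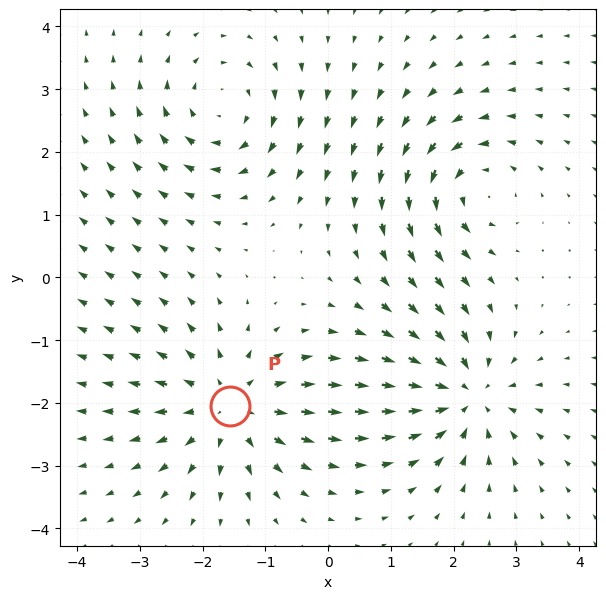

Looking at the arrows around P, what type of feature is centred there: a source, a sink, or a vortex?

source

At P (-1.6, -2.1) the arrows spread outward. Divergence about +5, curl ≈0 — positive divergence with near-zero curl is a source.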